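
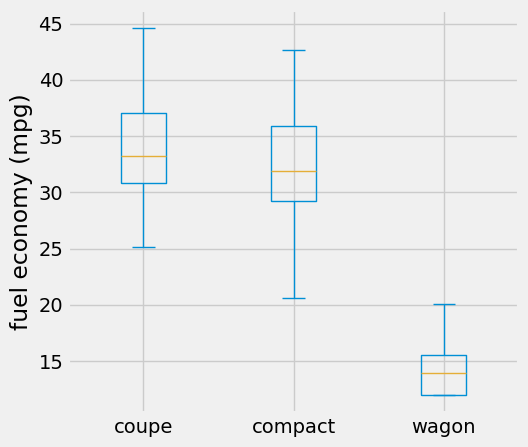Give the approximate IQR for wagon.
≈ 4

Q3 ≈ 16, Q1 ≈ 12; IQR ≈ 4.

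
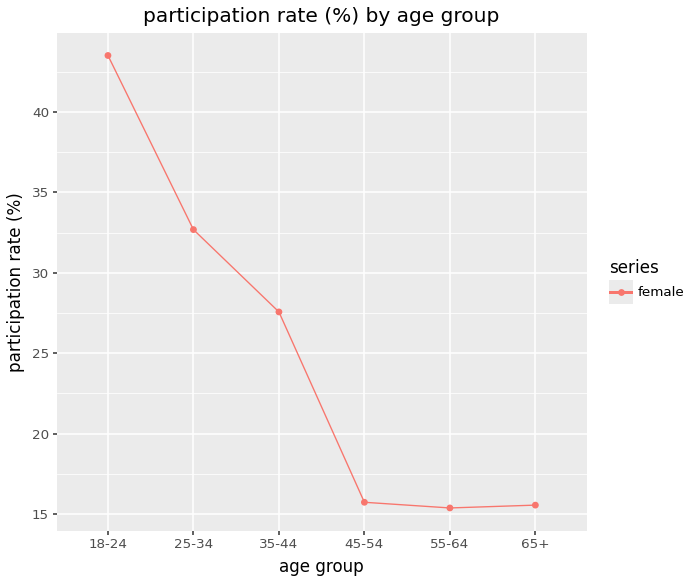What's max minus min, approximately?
≈ 30

Max 18-24 ≈ 45, min 55-64 ≈ 15; range ≈ 30.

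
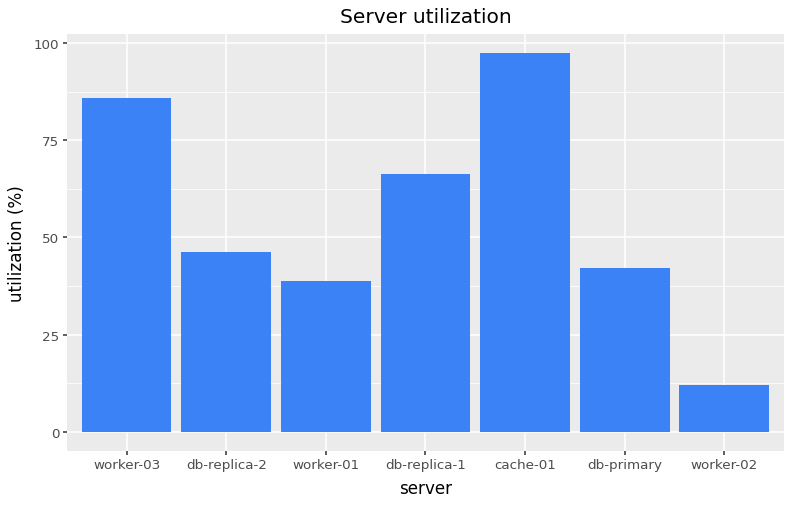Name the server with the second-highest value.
worker-03

Top 3: cache-01 ≈ 100, worker-03 ≈ 90, db-replica-1 ≈ 70.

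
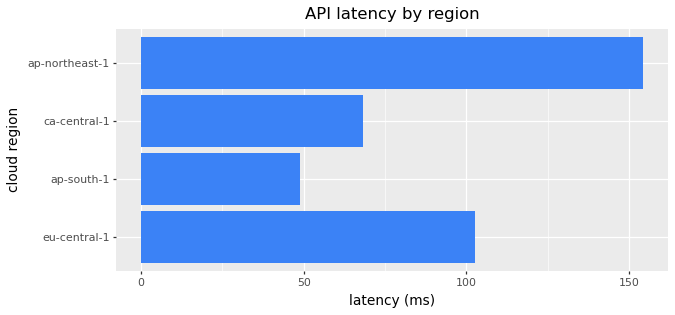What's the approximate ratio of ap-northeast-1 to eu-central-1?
≈ 1.6×

ap-northeast-1 ≈ 160, eu-central-1 ≈ 100; 160/100 ≈ 1.6.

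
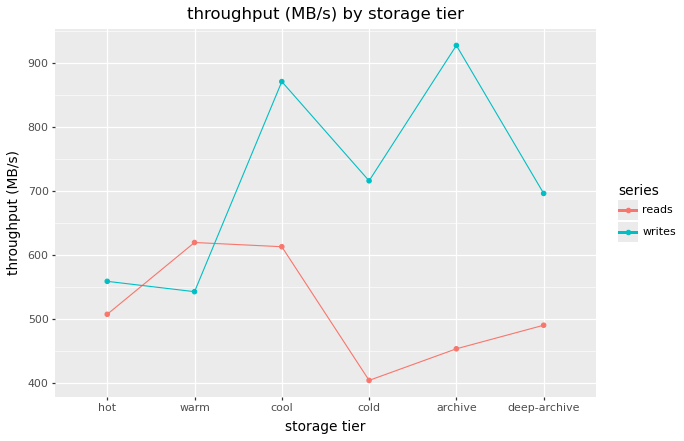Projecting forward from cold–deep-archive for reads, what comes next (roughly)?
≈ 550

Last three: 400, 450, 500 → slope ≈ 50/step → next ≈ 550.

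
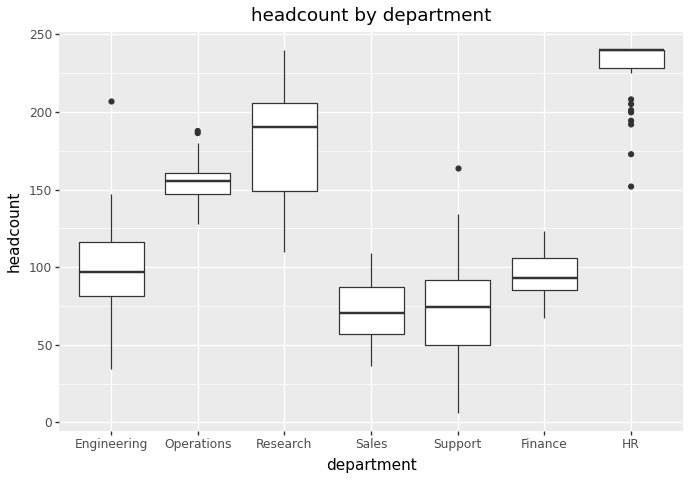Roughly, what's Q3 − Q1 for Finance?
Q3 ≈ 100, Q1 ≈ 80; IQR ≈ 20.

≈ 20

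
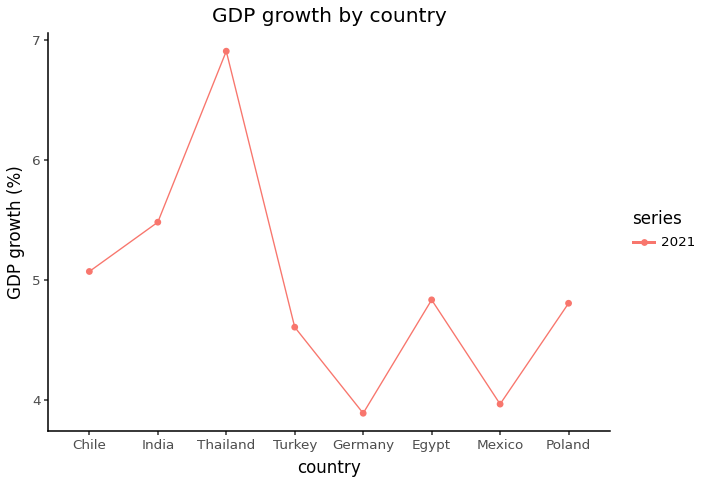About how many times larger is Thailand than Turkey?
Thailand ≈ 7.0, Turkey ≈ 4.5; 7.0/4.5 ≈ 1.56.

≈ 1.56×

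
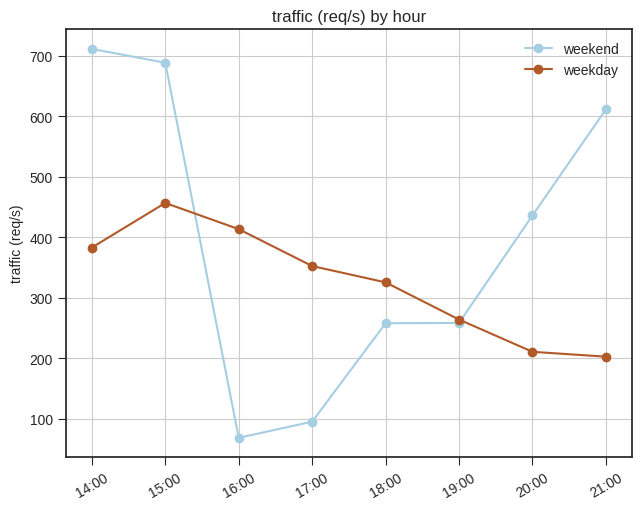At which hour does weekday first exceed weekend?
16:00

15:00: weekday ≈ 500 vs weekend ≈ 700 (not yet); 16:00: weekday ≈ 400 vs weekend ≈ 100 (first crossover).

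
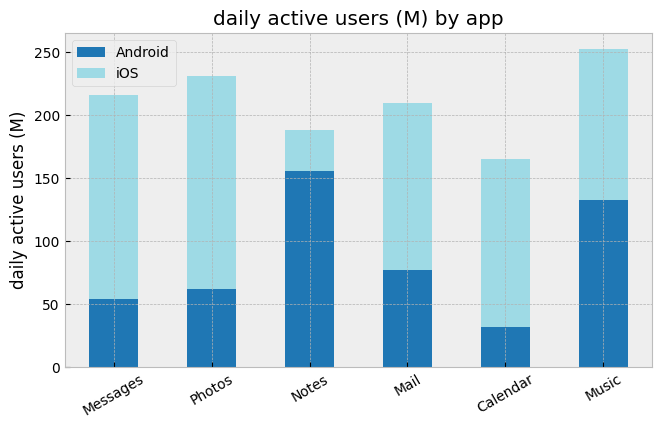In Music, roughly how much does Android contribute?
≈ 125

Android top ≈ 125, bottom ≈ 0; segment ≈ 125.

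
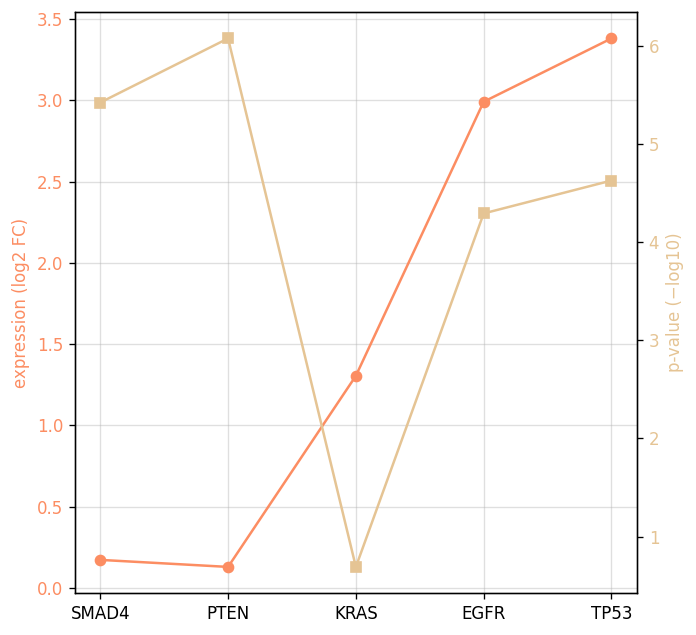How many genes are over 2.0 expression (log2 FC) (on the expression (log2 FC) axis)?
2

Above 2.0: EGFR, TP53.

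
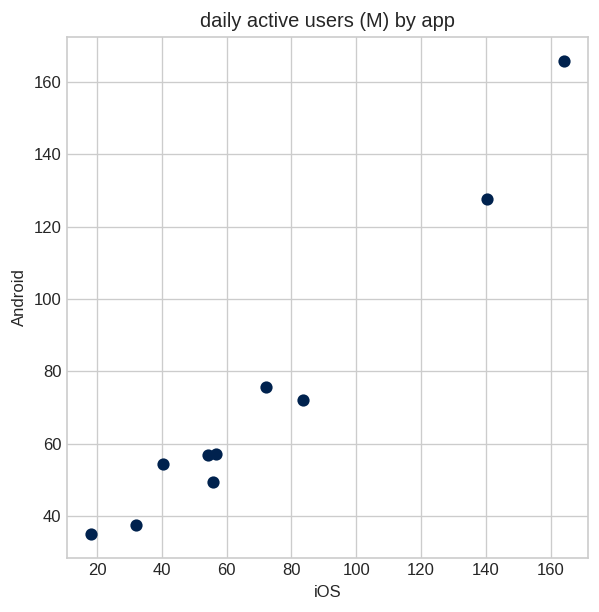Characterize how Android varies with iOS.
positive, strong

Points are positively correlated; strong (|r| ≈ 1.0).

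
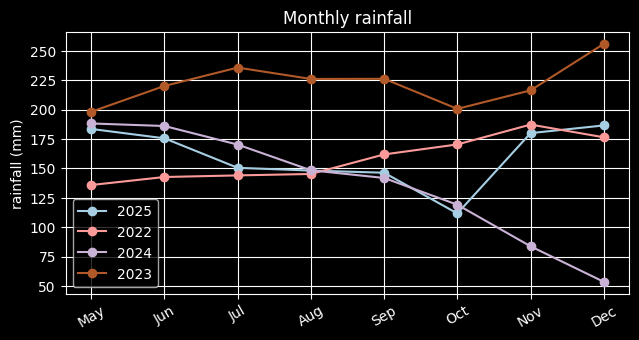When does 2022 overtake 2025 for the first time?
Aug: 2022 ≈ 140 vs 2025 ≈ 140 (not yet); Sep: 2022 ≈ 160 vs 2025 ≈ 140 (first crossover).

Sep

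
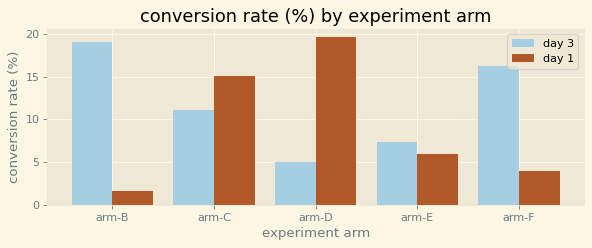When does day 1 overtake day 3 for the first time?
arm-C

arm-B: day 1 ≈ 2 vs day 3 ≈ 20 (not yet); arm-C: day 1 ≈ 16 vs day 3 ≈ 12 (first crossover).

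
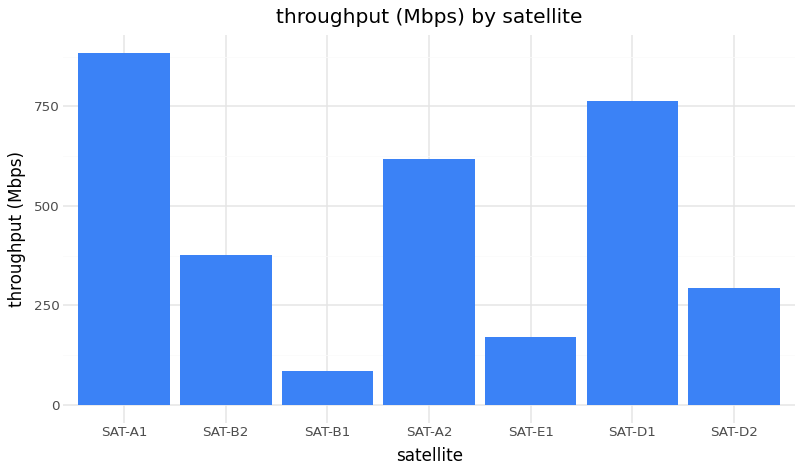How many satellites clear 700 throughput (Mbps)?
Above 700: SAT-A1, SAT-D1.

2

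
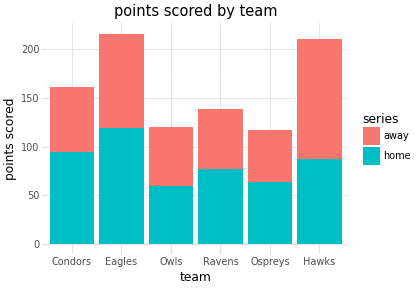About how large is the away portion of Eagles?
away top ≈ 220, bottom ≈ 120; segment ≈ 100.

≈ 100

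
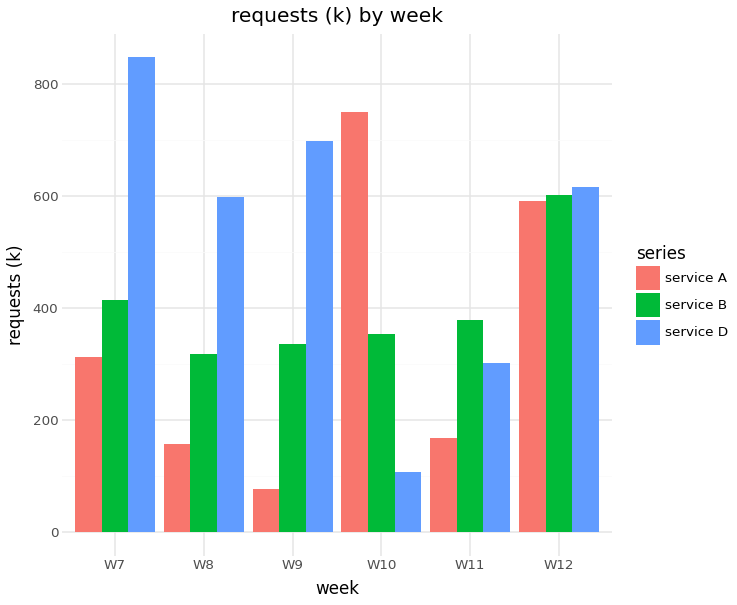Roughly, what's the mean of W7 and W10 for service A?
(300 + 800) / 2 ≈ 550.

≈ 550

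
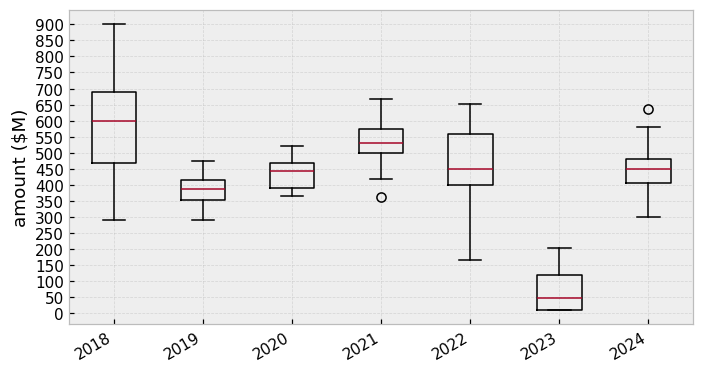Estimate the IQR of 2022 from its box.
≈ 150

Q3 ≈ 550, Q1 ≈ 400; IQR ≈ 150.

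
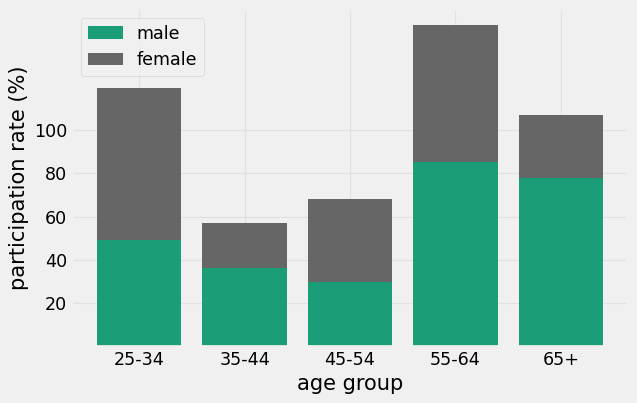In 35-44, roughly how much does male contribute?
male top ≈ 40, bottom ≈ 0; segment ≈ 40.

≈ 40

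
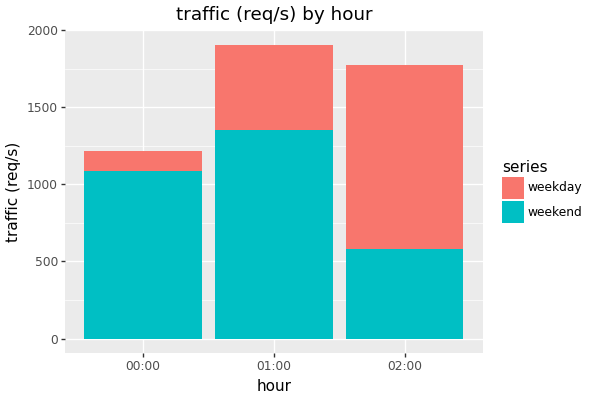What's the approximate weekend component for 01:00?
weekend top ≈ 1400, bottom ≈ 0; segment ≈ 1400.

≈ 1400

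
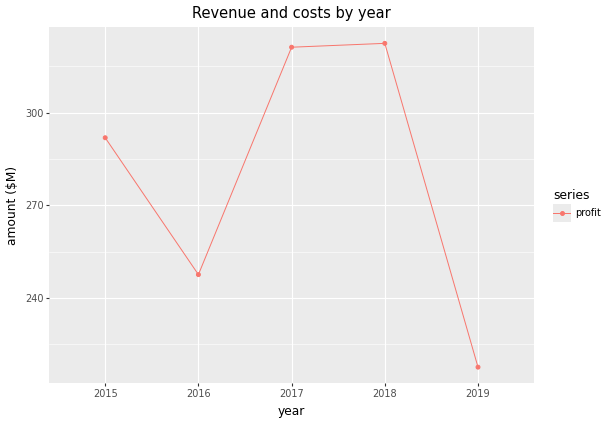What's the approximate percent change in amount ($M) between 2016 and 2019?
≈ -12%

2016 ≈ 250, 2019 ≈ 220; (220 − 250) / 250 ≈ -12%.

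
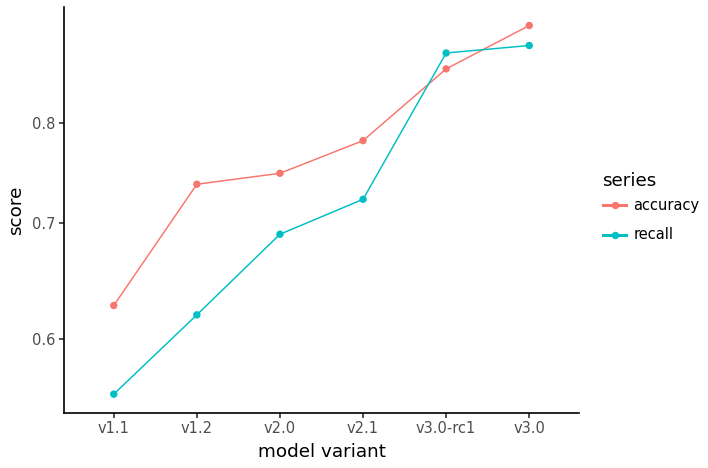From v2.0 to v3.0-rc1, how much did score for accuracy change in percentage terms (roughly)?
v2.0 ≈ 0.75, v3.0-rc1 ≈ 0.85; (0.85 − 0.75) / 0.75 ≈ +13.3%.

≈ +13.3%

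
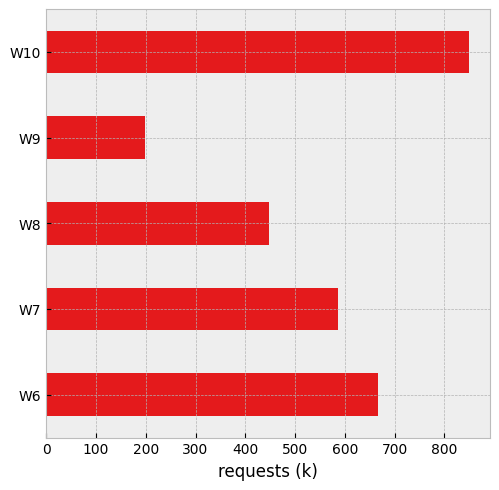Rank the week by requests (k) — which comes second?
W6

Top 3: W10 ≈ 800, W6 ≈ 700, W7 ≈ 600.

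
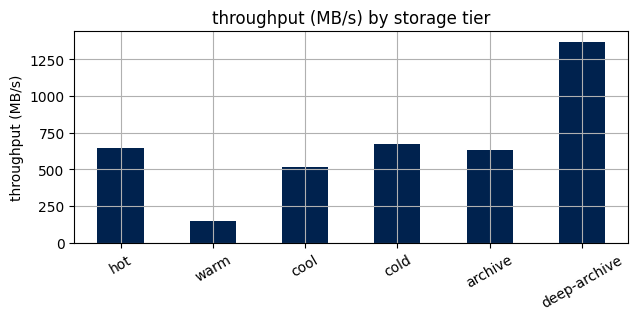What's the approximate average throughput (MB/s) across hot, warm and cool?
≈ 467

(600 + 200 + 600) / 3 ≈ 467.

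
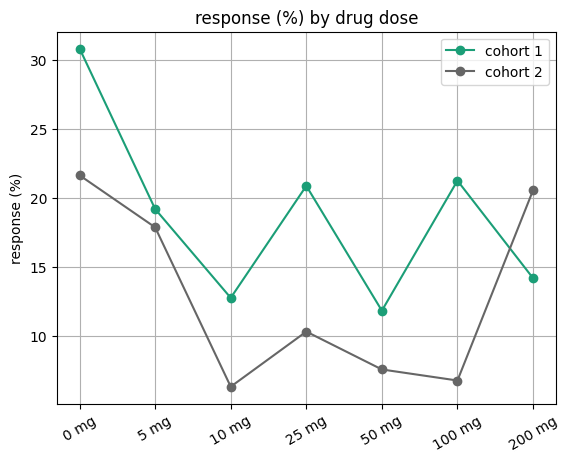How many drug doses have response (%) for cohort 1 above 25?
1

Above 25: 0 mg.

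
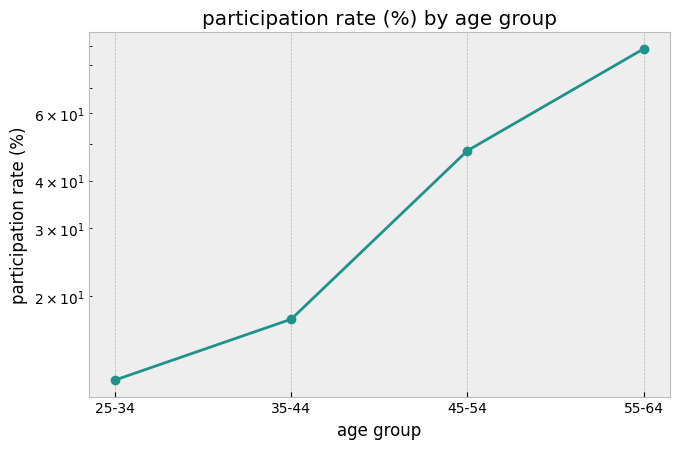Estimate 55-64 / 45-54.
55-64 ≈ 90, 45-54 ≈ 50; 90/50 ≈ 1.8.

≈ 1.8×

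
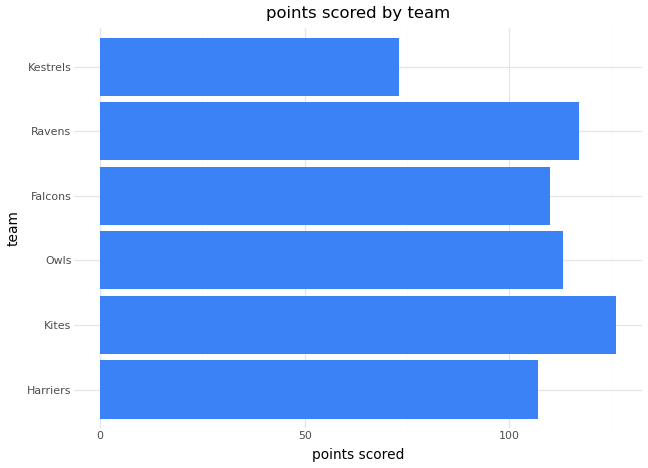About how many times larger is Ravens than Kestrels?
≈ 1.5×

Ravens ≈ 120, Kestrels ≈ 80; 120/80 ≈ 1.5.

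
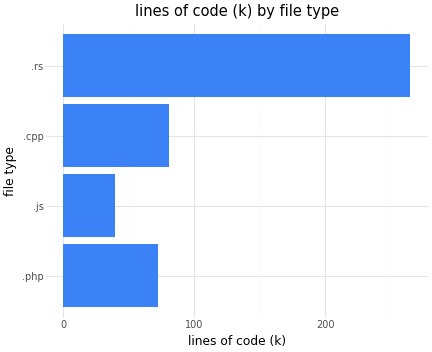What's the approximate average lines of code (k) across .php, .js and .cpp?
≈ 67

(75 + 50 + 75) / 3 ≈ 67.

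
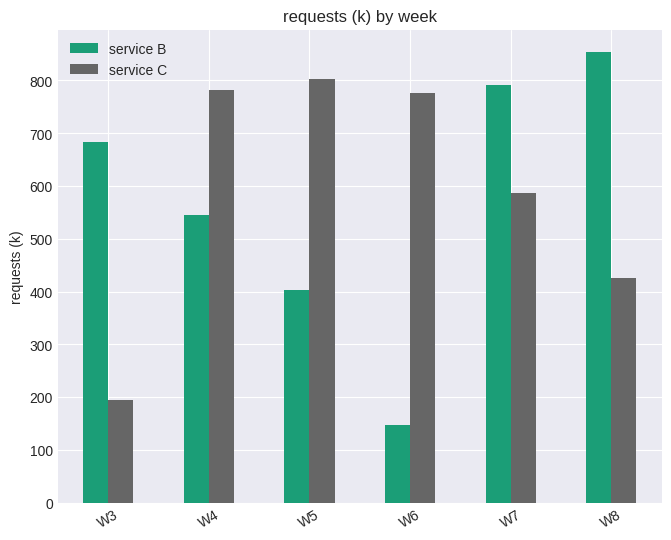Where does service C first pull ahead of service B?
W3: service C ≈ 200 vs service B ≈ 700 (not yet); W4: service C ≈ 800 vs service B ≈ 500 (first crossover).

W4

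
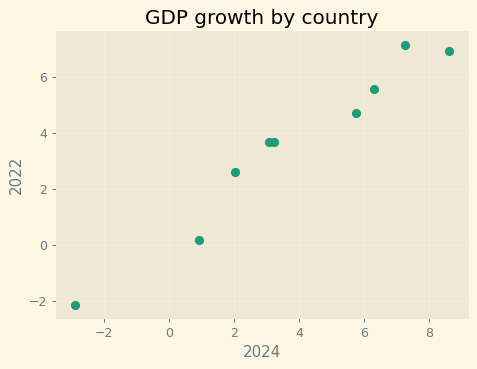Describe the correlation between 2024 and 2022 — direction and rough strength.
Points are positively correlated; strong (|r| ≈ 1.0).

positive, strong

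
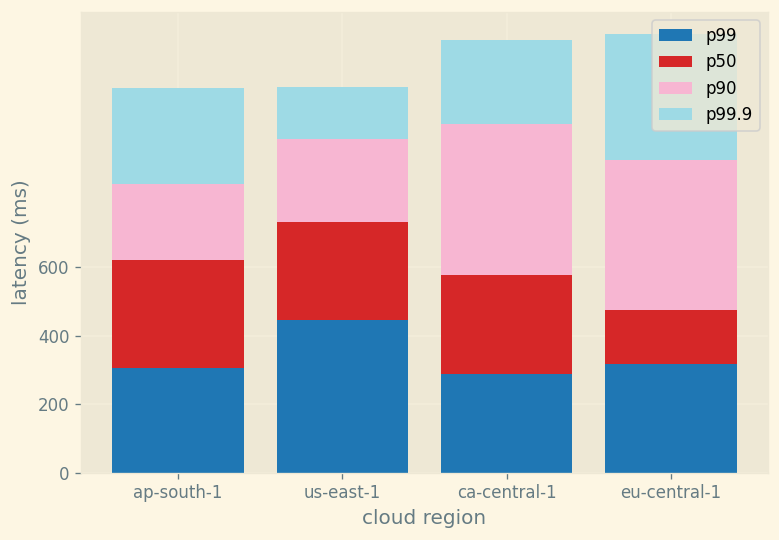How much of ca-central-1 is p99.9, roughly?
p99.9 top ≈ 1200, bottom ≈ 1000; segment ≈ 200.

≈ 200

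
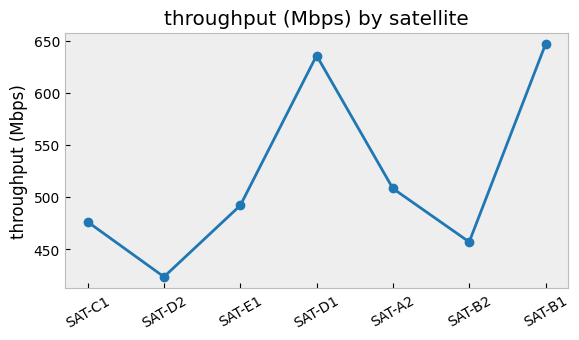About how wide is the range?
Max SAT-B1 ≈ 640, min SAT-D2 ≈ 420; range ≈ 220.

≈ 220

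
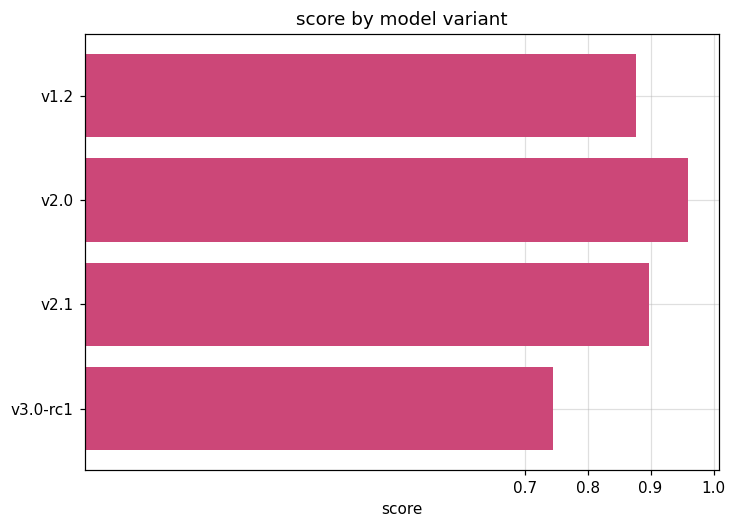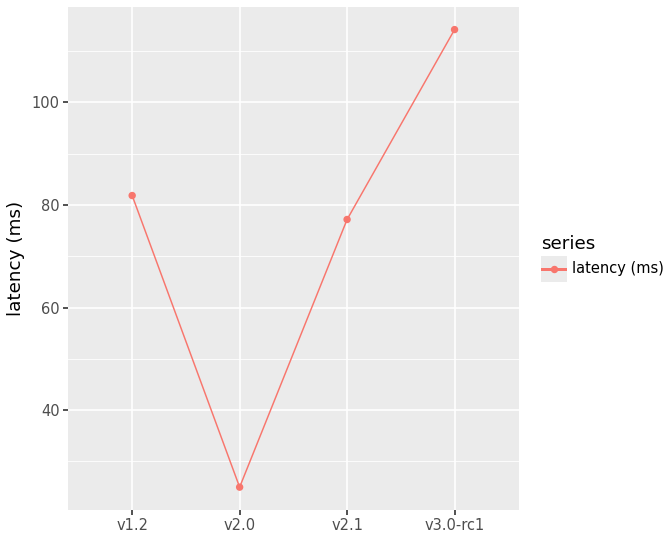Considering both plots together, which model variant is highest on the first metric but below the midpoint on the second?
Chart 2 median latency (ms) ≈ 80; below-median model variants: v2.0, v2.1. Among those, v2.0 has the highest score (≈ 1).

v2.0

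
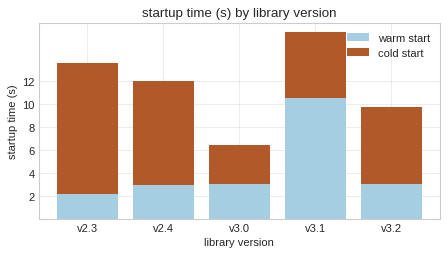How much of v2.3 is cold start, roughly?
cold start top ≈ 14, bottom ≈ 2; segment ≈ 12.

≈ 12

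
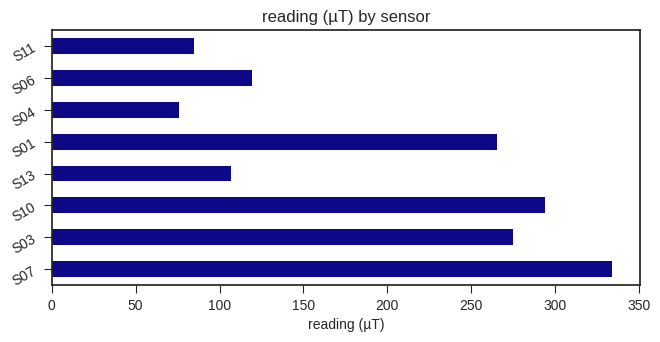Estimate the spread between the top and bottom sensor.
Max S07 ≈ 350, min S04 ≈ 100; range ≈ 250.

≈ 250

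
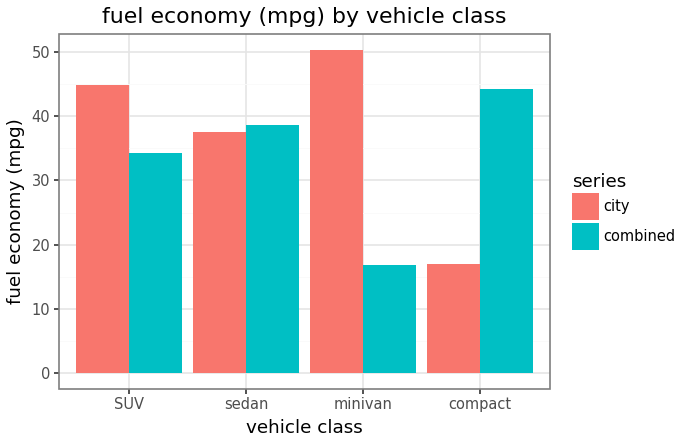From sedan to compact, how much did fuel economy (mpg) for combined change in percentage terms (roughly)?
sedan ≈ 40, compact ≈ 45; (45 − 40) / 40 ≈ +12.5%.

≈ +12.5%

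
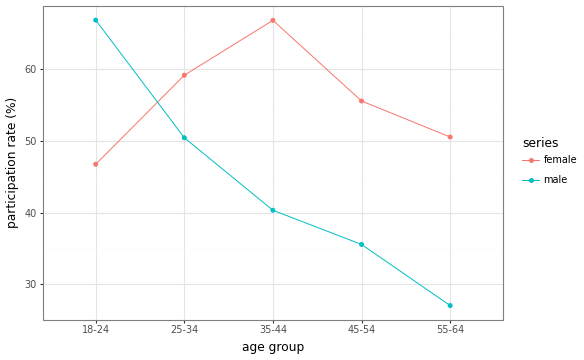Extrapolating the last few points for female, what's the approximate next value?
Last three: 65, 55, 50 → slope ≈ -7.5/step → next ≈ 42.5.

≈ 42.5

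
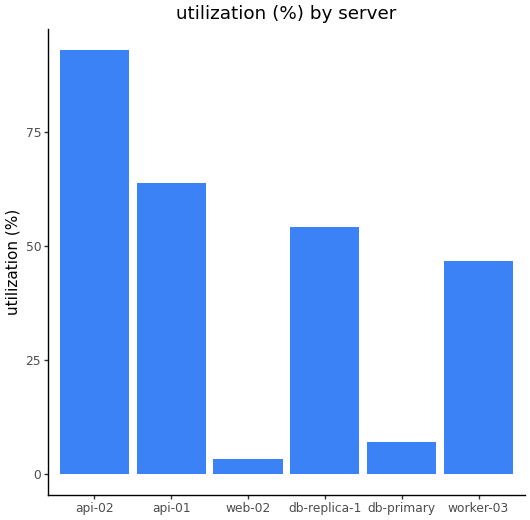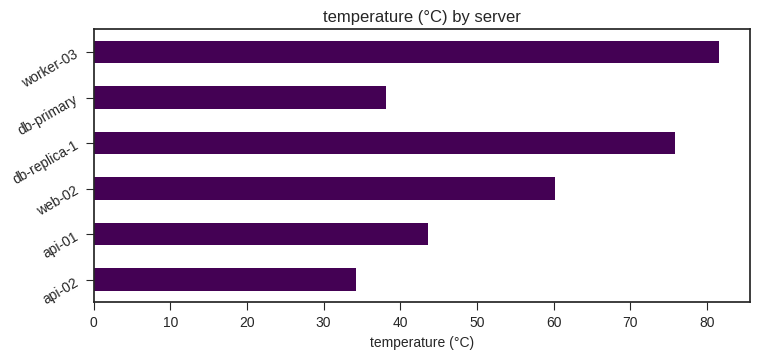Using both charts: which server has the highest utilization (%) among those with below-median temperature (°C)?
api-02

Chart 2 median temperature (°C) ≈ 50; below-median servers: api-02, api-01, db-primary. Among those, api-02 has the highest utilization (%) (≈ 90).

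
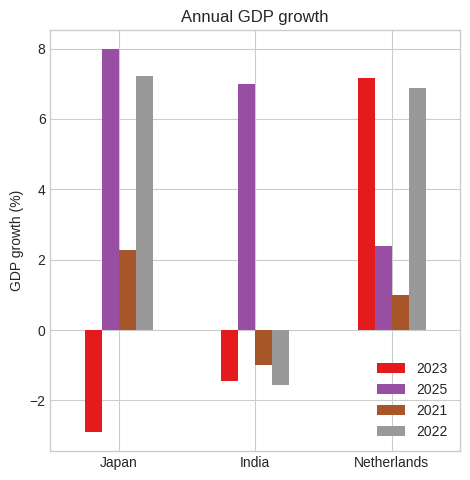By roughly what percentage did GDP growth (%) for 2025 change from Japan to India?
≈ -12.5%

Japan ≈ 8, India ≈ 7; (7 − 8) / 8 ≈ -12.5%.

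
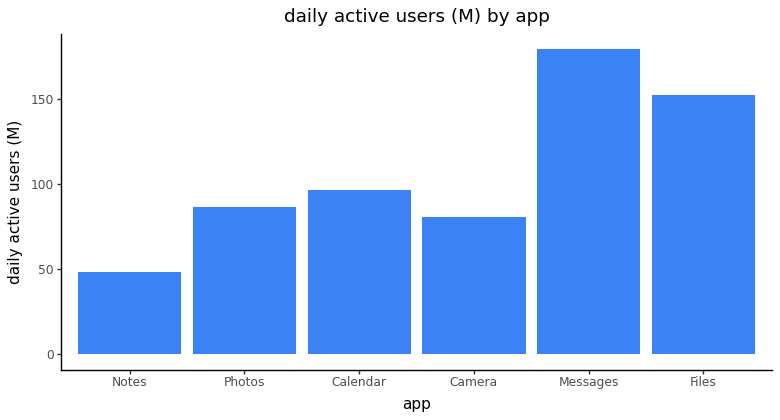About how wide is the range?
≈ 140

Max Messages ≈ 180, min Notes ≈ 40; range ≈ 140.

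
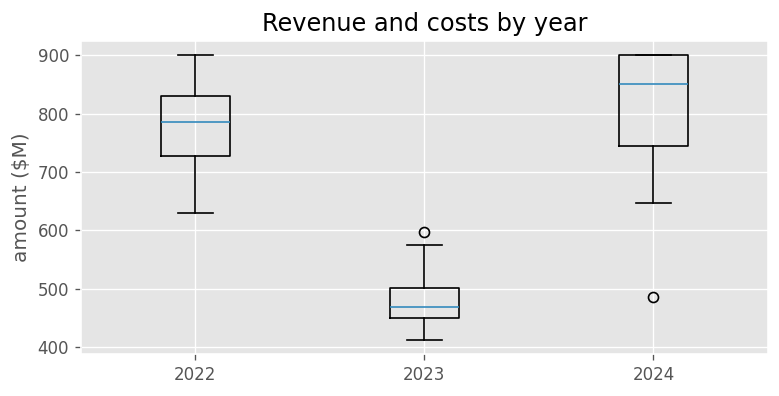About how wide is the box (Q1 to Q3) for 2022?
≈ 100

Q3 ≈ 850, Q1 ≈ 750; IQR ≈ 100.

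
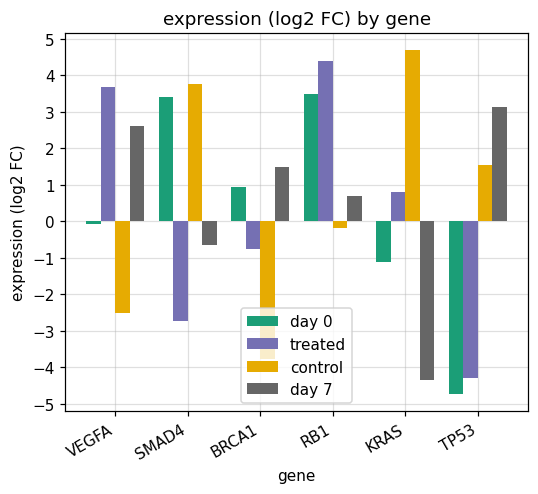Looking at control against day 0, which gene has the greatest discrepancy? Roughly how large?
TP53: control ≈ 2, day 0 ≈ -5 → gap ≈ 7. Next-largest (KRAS) is only ≈ 6.

TP53, ≈ 7 log2 FC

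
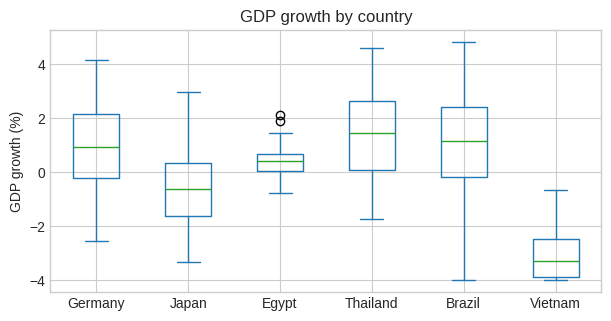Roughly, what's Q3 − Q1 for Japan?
Q3 ≈ 0.5, Q1 ≈ -1.5; IQR ≈ 2.0.

≈ 2.0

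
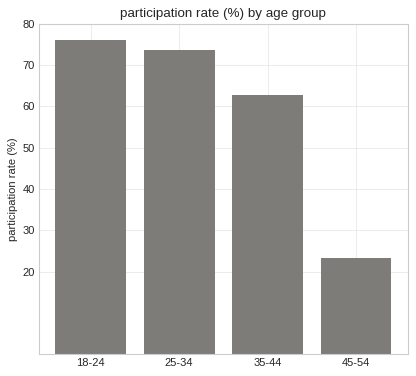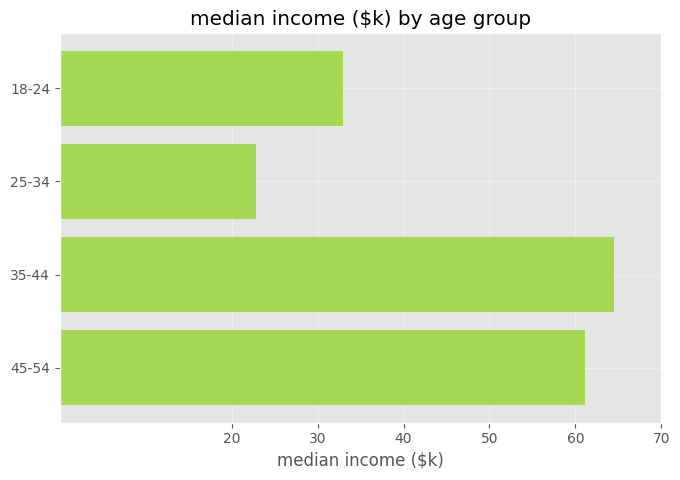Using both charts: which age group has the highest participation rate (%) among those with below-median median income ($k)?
Chart 2 median median income ($k) ≈ 50; below-median age groups: 18-24, 25-34. Among those, 18-24 has the highest participation rate (%) (≈ 80).

18-24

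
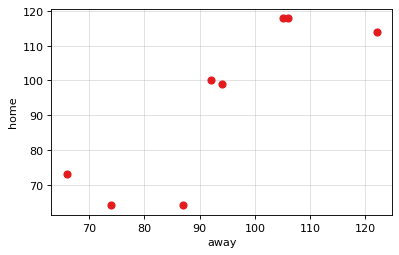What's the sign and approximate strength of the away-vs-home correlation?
positive, strong

Points are positively correlated; strong (|r| ≈ 0.8).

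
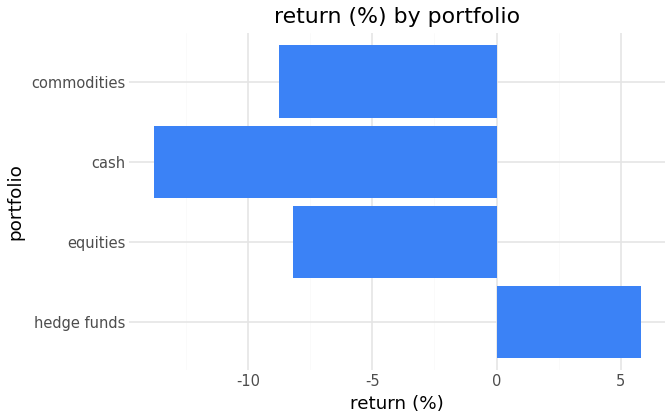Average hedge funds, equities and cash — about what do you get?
(6 + -8 + -14) / 3 ≈ -5.

≈ -5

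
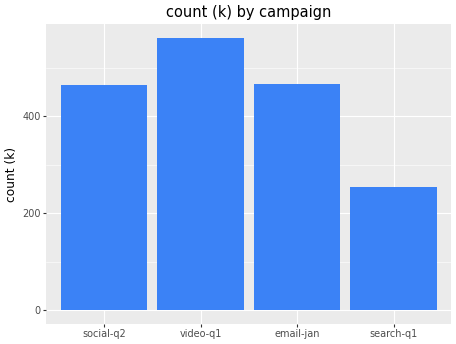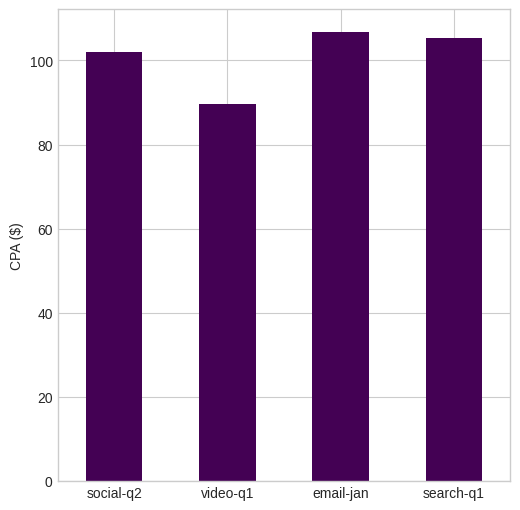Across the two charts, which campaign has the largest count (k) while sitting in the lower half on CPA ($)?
Chart 2 median CPA ($) ≈ 100; below-median campaigns: social-q2, video-q1. Among those, video-q1 has the highest count (k) (≈ 600).

video-q1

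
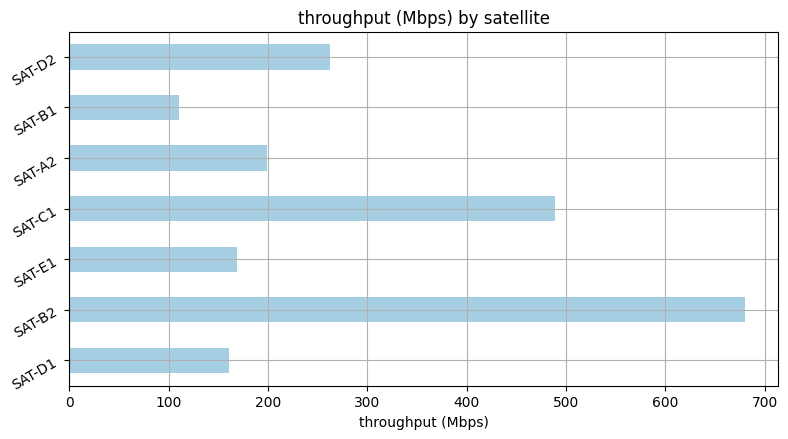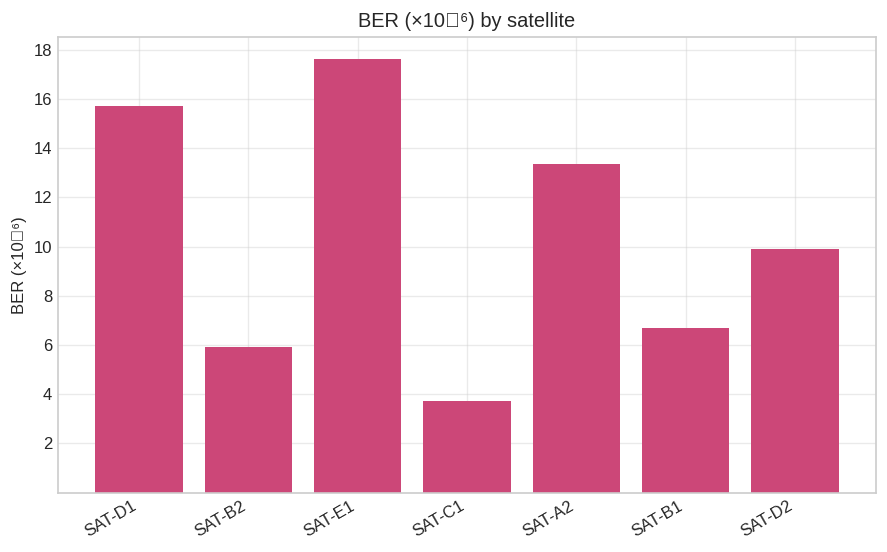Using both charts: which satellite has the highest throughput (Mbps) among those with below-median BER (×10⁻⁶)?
SAT-B2

Chart 2 median BER (×10⁻⁶) ≈ 10; below-median satellites: SAT-B2, SAT-C1, SAT-B1. Among those, SAT-B2 has the highest throughput (Mbps) (≈ 700).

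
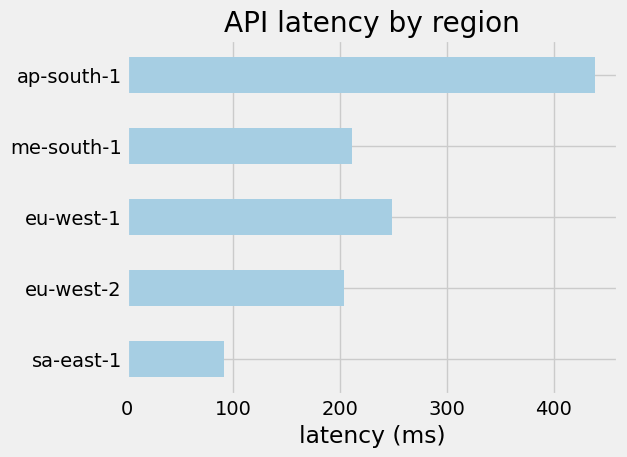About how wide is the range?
≈ 350

Max ap-south-1 ≈ 450, min sa-east-1 ≈ 100; range ≈ 350.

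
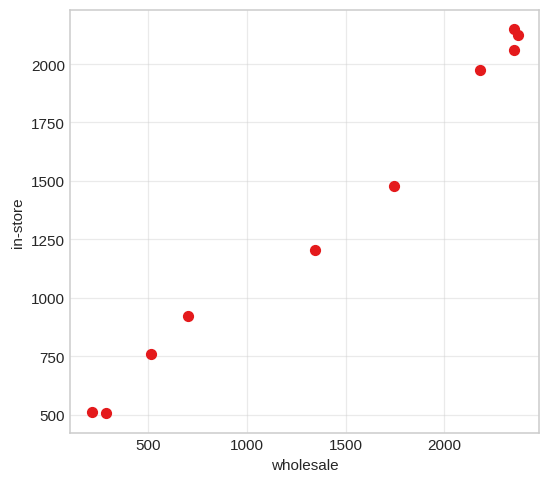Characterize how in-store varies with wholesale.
positive, strong

Points are positively correlated; strong (|r| ≈ 1.0).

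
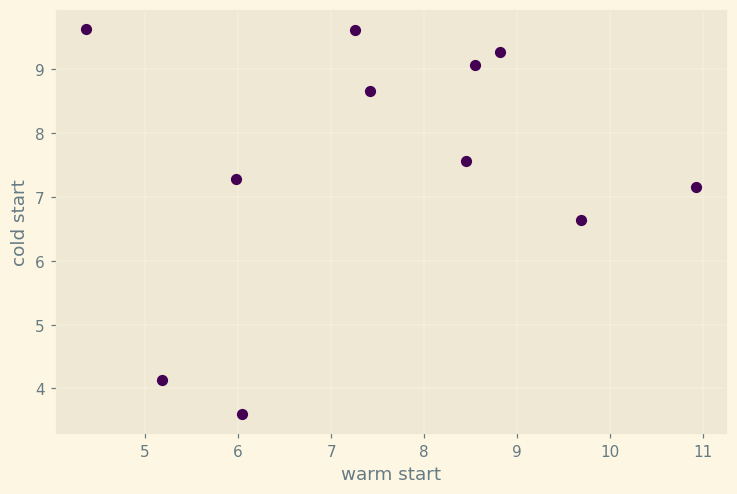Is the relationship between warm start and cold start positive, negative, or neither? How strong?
Points are roughly uncorrelated; weak (|r| ≈ 0.2).

no clear correlation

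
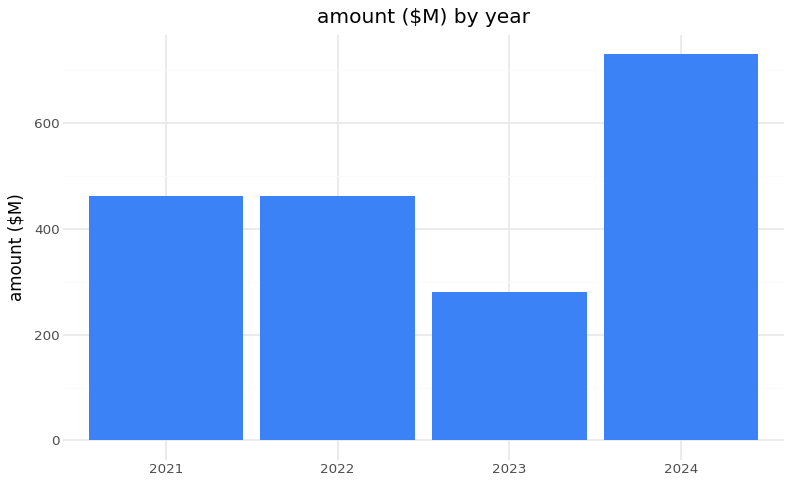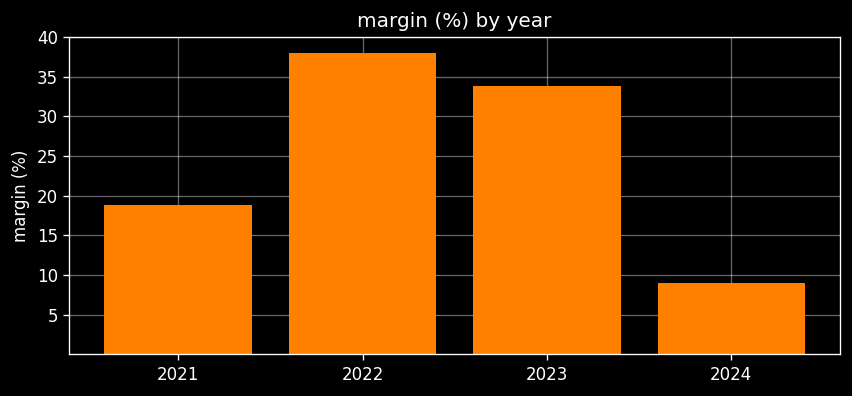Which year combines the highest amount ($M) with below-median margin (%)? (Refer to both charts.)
2024

Chart 2 median margin (%) ≈ 25; below-median years: 2021, 2024. Among those, 2024 has the highest amount ($M) (≈ 700).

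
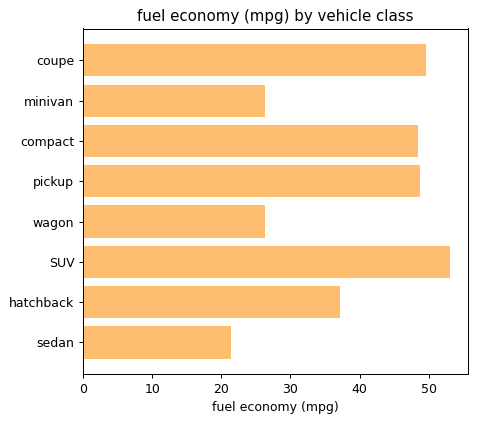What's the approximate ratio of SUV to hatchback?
SUV ≈ 55, hatchback ≈ 35; 55/35 ≈ 1.57.

≈ 1.57×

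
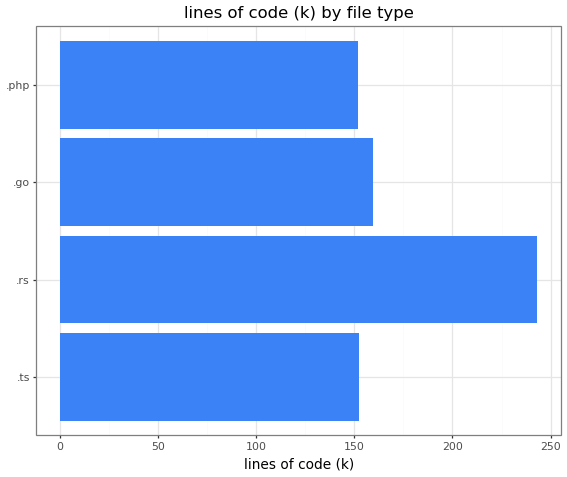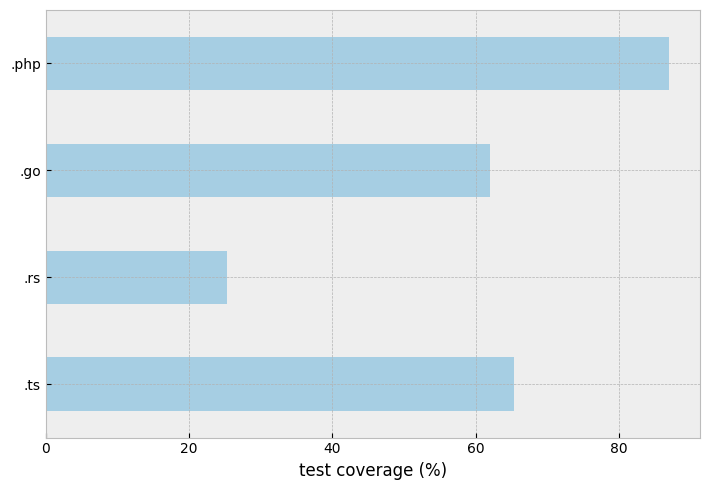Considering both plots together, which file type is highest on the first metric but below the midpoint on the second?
Chart 2 median test coverage (%) ≈ 60; below-median file types: .rs, .go. Among those, .rs has the highest lines of code (k) (≈ 250).

.rs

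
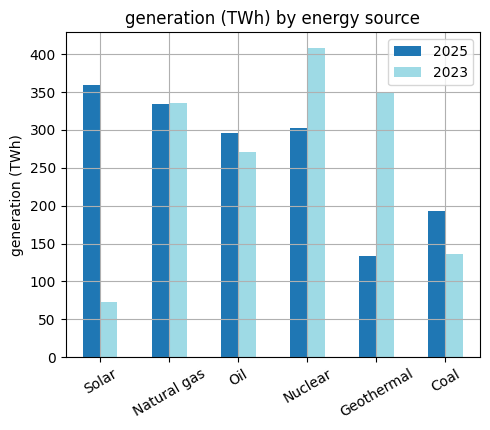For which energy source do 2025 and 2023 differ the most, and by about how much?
Solar: 2025 ≈ 350, 2023 ≈ 50 → gap ≈ 300. Next-largest (Geothermal) is only ≈ 200.

Solar, ≈ 300 TWh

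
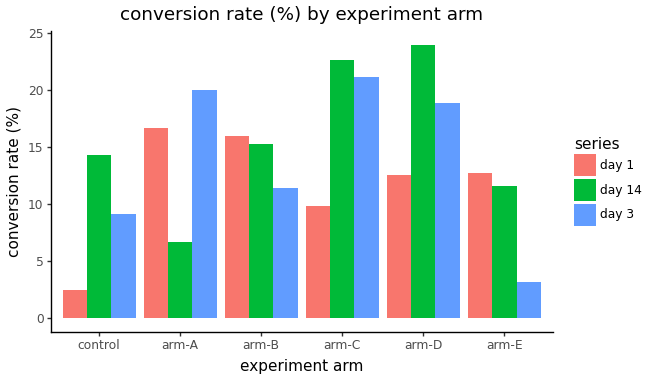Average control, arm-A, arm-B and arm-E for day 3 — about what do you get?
(10 + 20 + 12 + 4) / 4 ≈ 12.

≈ 12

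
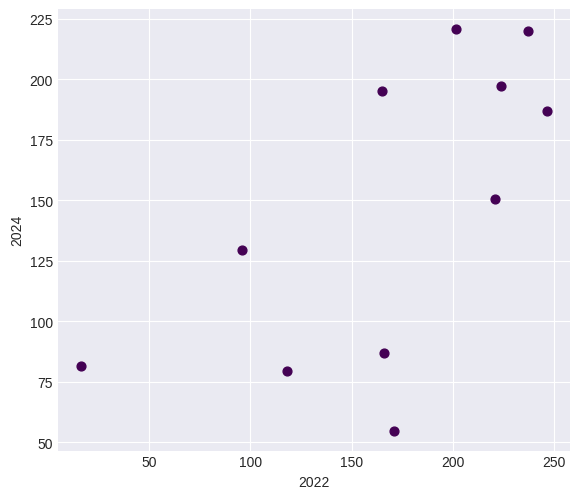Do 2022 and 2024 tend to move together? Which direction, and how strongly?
positive, moderate

Points are positively correlated; moderate (|r| ≈ 0.6).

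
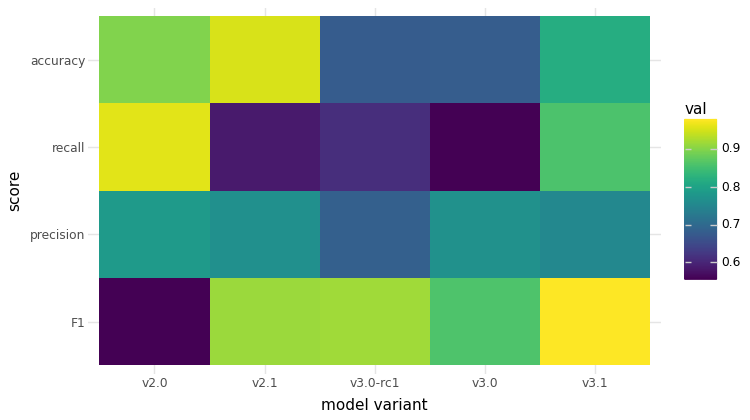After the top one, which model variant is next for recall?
Top 3 for recall: v2.0 ≈ 0.95, v3.1 ≈ 0.85, v3.0-rc1 ≈ 0.60.

v3.1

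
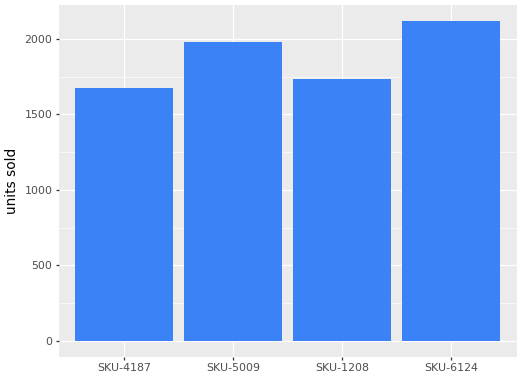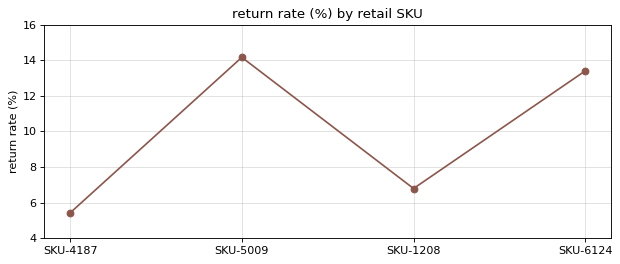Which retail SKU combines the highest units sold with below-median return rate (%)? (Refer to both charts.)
Chart 2 median return rate (%) ≈ 10; below-median retail SKUs: SKU-4187, SKU-1208. Among those, SKU-1208 has the highest units sold (≈ 1800).

SKU-1208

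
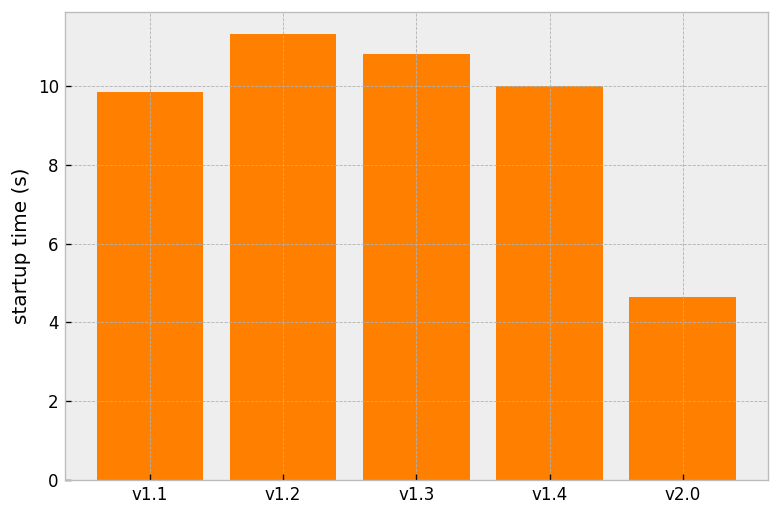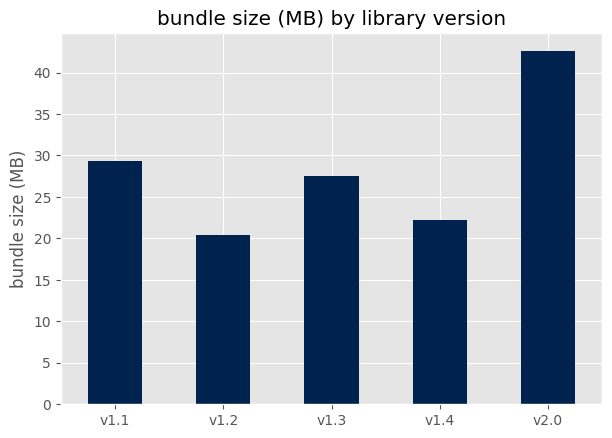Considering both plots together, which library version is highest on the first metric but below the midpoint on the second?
v1.2

Chart 2 median bundle size (MB) ≈ 30; below-median library versions: v1.2, v1.4. Among those, v1.2 has the highest startup time (s) (≈ 12).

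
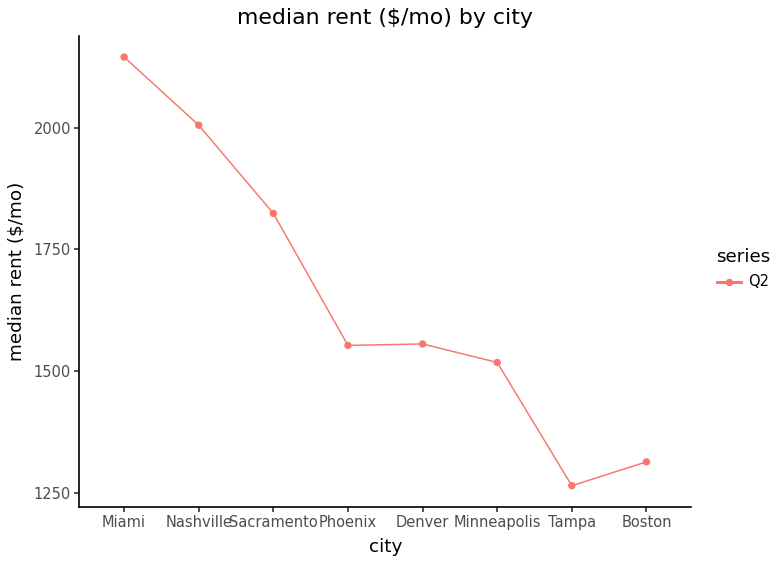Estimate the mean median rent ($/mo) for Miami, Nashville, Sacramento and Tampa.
(2100 + 2000 + 1800 + 1300) / 4 ≈ 1800.

≈ 1800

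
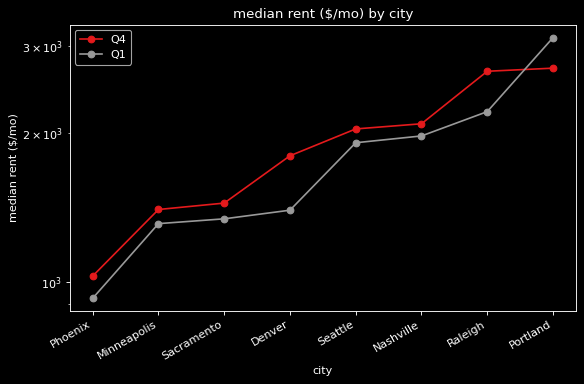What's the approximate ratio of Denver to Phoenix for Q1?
≈ 1.4×

Denver ≈ 1400, Phoenix ≈ 1000; 1400/1000 ≈ 1.4.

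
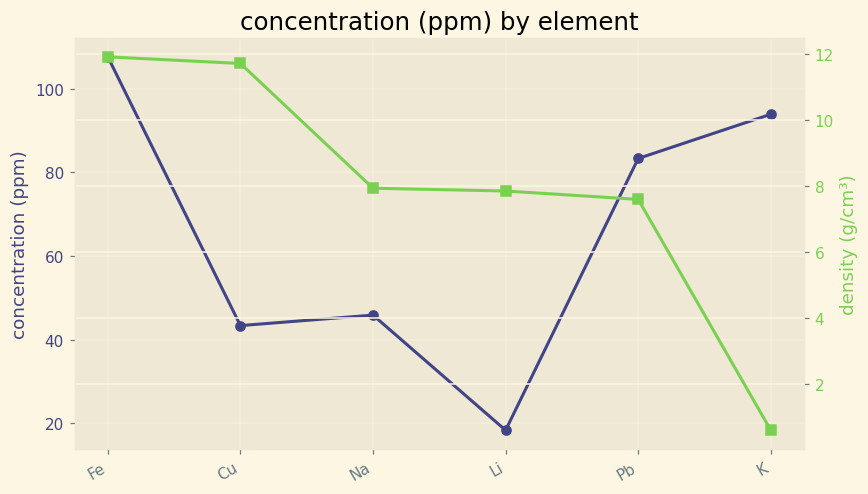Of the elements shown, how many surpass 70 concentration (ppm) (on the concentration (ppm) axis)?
Above 70: Fe, Pb, K.

3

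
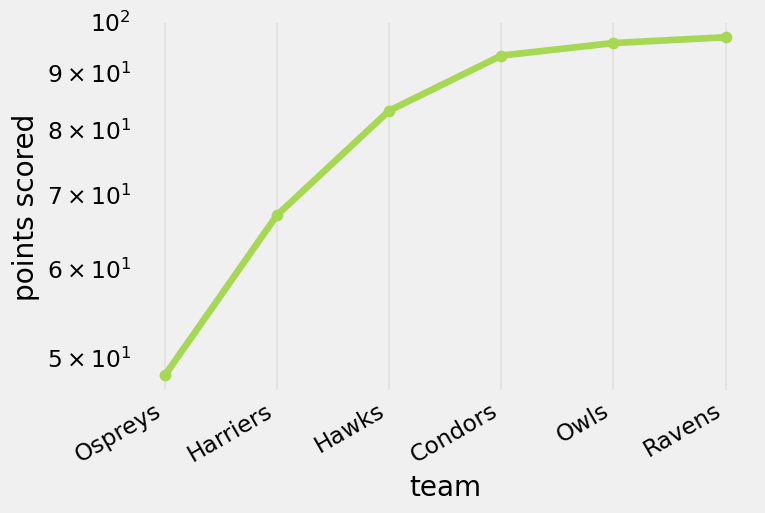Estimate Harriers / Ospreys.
≈ 1.3×

Harriers ≈ 65, Ospreys ≈ 50; 65/50 ≈ 1.3.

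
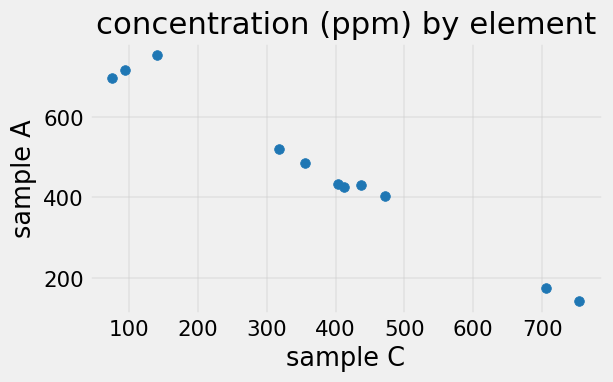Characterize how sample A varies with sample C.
Points are negatively correlated; strong (|r| ≈ 1.0).

negative, strong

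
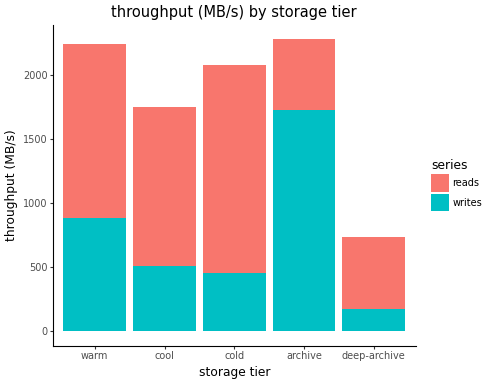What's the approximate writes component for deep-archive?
writes top ≈ 200, bottom ≈ 0; segment ≈ 200.

≈ 200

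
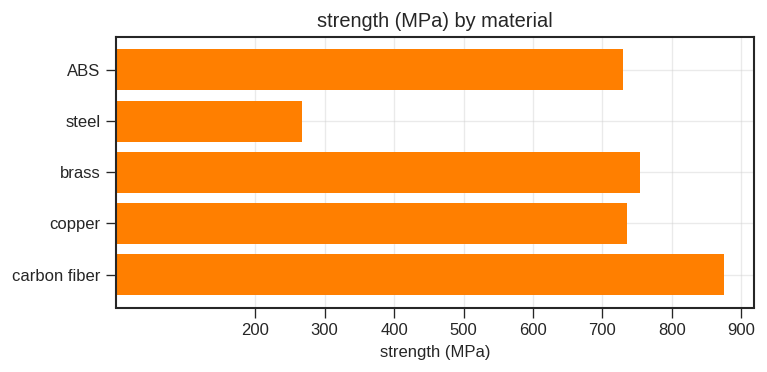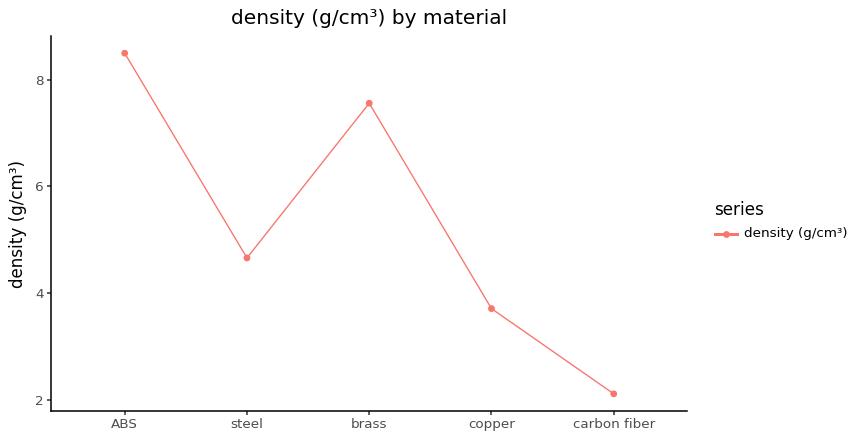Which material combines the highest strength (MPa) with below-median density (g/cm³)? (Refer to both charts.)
Chart 2 median density (g/cm³) ≈ 5; below-median materials: copper, carbon fiber. Among those, carbon fiber has the highest strength (MPa) (≈ 900).

carbon fiber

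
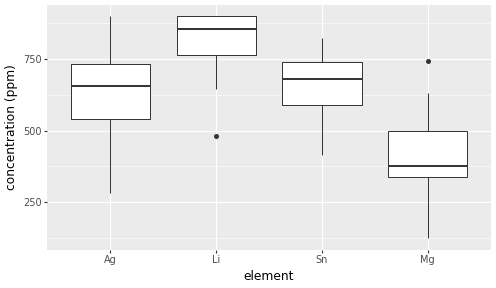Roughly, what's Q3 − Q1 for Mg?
Q3 ≈ 500, Q1 ≈ 350; IQR ≈ 150.

≈ 150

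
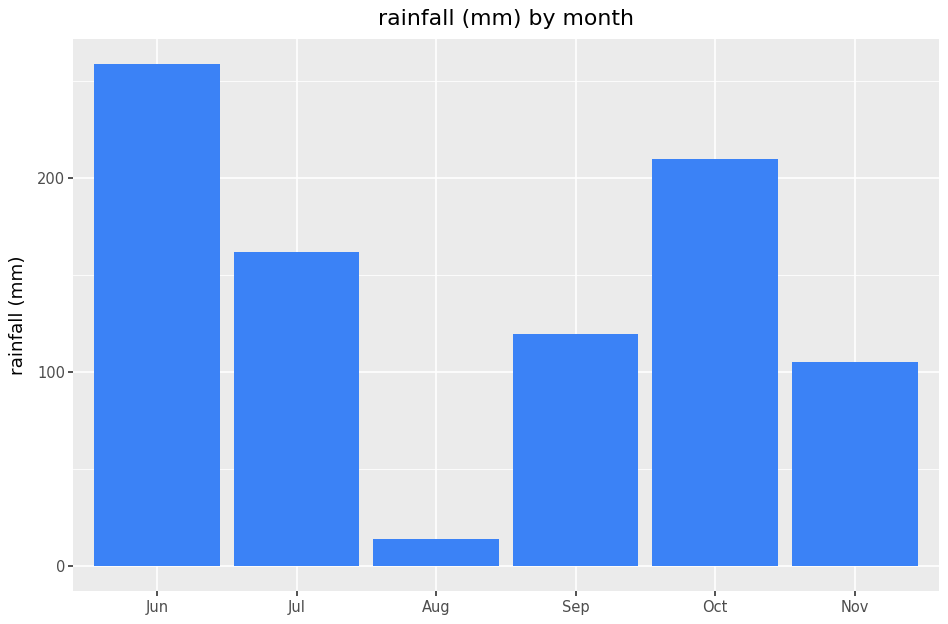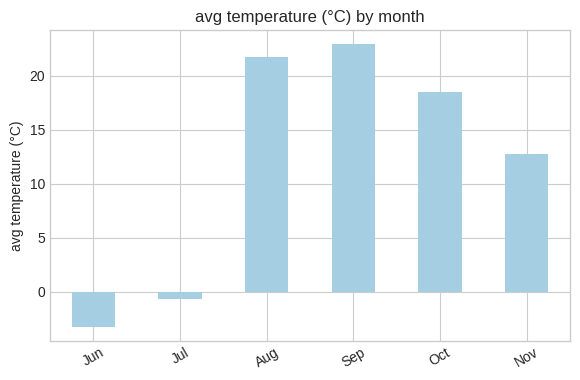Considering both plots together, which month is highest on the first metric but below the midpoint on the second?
Chart 2 median avg temperature (°C) ≈ 15; below-median months: Jun, Jul, Nov. Among those, Jun has the highest rainfall (mm) (≈ 250).

Jun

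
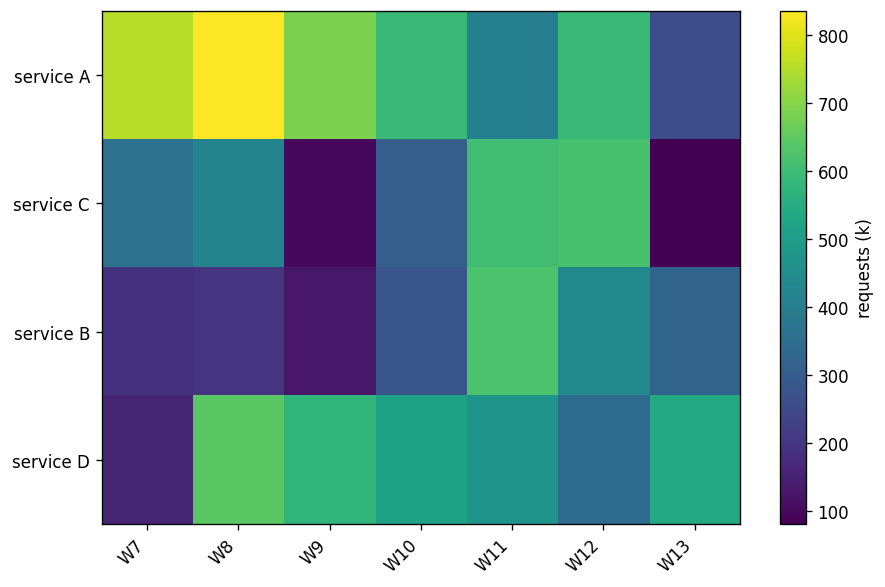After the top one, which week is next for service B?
Top 3 for service B: W11 ≈ 600, W12 ≈ 400, W13 ≈ 300.

W12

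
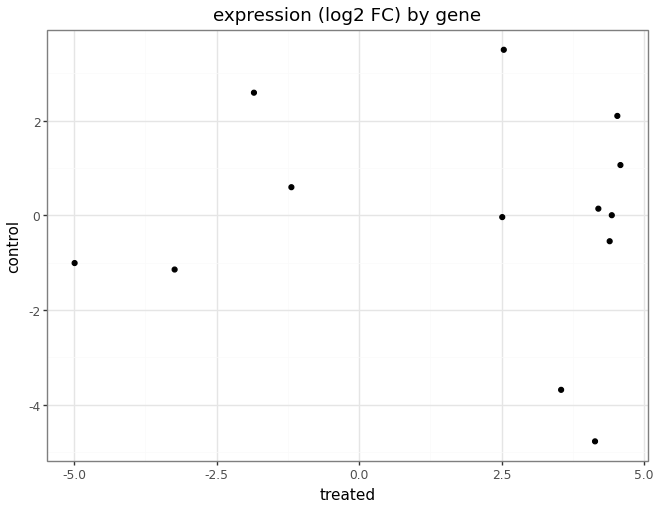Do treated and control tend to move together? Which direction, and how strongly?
Points are roughly uncorrelated; weak (|r| ≈ 0.1).

no clear correlation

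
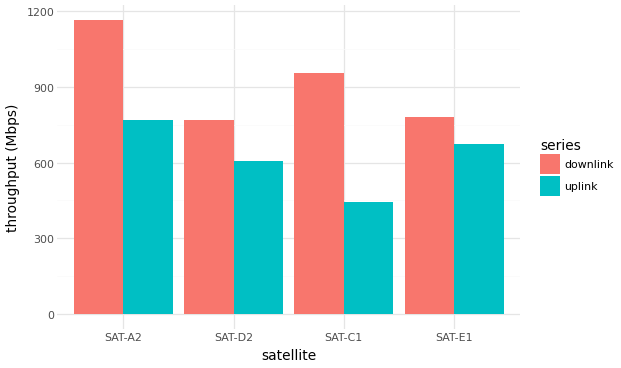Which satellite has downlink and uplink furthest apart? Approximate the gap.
SAT-C1: downlink ≈ 1000, uplink ≈ 400 → gap ≈ 600. Next-largest (SAT-A2) is only ≈ 400.

SAT-C1, ≈ 600 Mbps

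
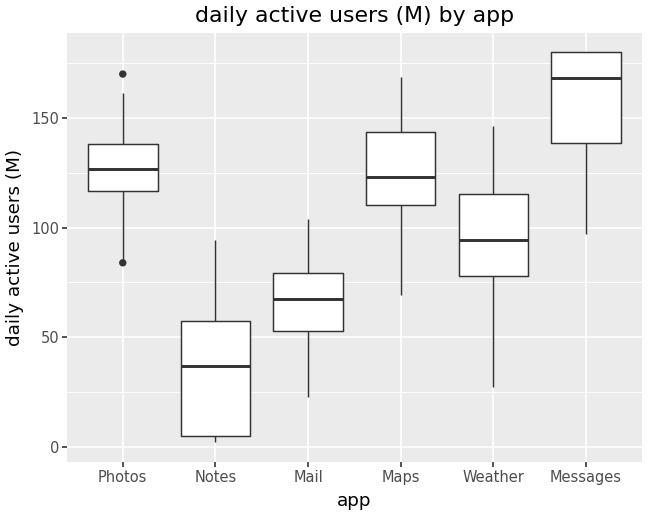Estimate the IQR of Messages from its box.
≈ 40

Q3 ≈ 180, Q1 ≈ 140; IQR ≈ 40.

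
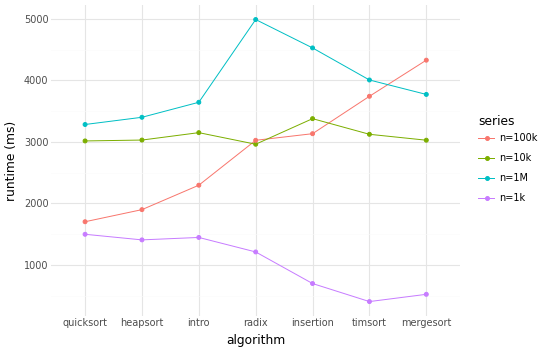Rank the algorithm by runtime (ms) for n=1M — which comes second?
insertion

Top 3 for n=1M: radix ≈ 5000, insertion ≈ 4500, timsort ≈ 4000.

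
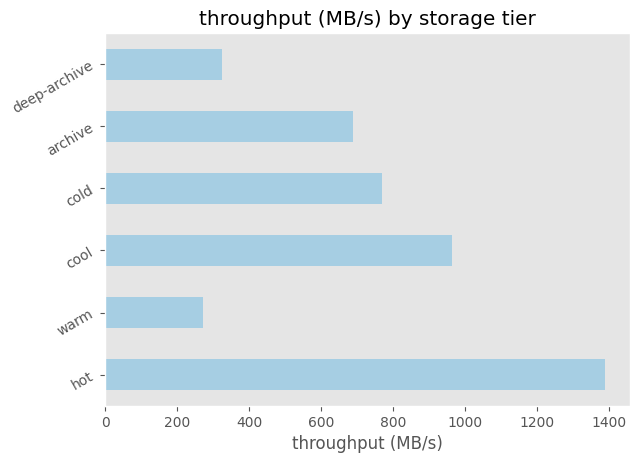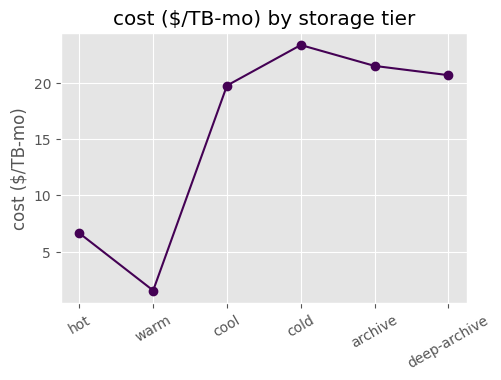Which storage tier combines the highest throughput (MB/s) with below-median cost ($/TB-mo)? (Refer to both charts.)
Chart 2 median cost ($/TB-mo) ≈ 20; below-median storage tiers: hot, warm, cool. Among those, hot has the highest throughput (MB/s) (≈ 1400).

hot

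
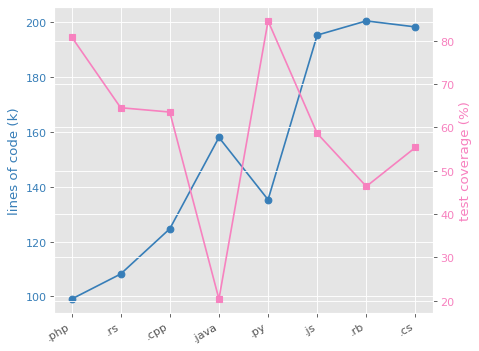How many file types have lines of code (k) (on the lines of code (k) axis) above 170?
Above 170: .js, .rb, .cs.

3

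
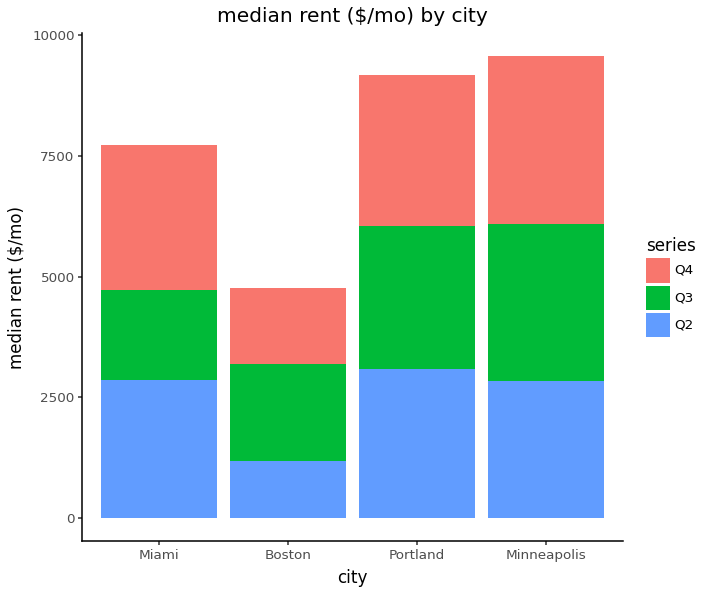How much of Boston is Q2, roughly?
≈ 1000

Q2 top ≈ 1000, bottom ≈ 0; segment ≈ 1000.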